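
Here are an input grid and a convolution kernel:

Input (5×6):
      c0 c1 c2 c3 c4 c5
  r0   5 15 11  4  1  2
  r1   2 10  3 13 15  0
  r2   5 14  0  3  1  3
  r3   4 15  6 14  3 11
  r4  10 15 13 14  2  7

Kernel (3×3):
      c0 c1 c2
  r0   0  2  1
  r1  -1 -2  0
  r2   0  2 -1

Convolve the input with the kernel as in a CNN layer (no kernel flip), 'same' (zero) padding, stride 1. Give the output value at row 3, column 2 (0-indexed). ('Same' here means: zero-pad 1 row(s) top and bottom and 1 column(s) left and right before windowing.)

-12

The receptive field on the zero-padded input at this output position is [14 0 3 / 15 6 14 / 15 13 14]. Elementwise product with the kernel and sum: 0·2 + 3·1 + 15·-1 + 6·-2 + 13·2 + 14·-1.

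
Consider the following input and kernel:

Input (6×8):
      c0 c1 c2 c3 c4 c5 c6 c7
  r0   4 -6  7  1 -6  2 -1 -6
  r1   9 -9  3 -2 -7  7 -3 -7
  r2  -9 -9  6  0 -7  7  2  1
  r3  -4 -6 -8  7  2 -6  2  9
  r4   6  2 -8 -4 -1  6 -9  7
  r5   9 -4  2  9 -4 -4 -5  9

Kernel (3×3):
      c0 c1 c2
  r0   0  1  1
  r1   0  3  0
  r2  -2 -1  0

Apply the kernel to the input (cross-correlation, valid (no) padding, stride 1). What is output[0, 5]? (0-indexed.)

-32

The receptive field on the input at this output position is [2 -1 -6 / 7 -3 -7 / 7 2 1]. Elementwise product with the kernel and sum: -1·1 + -6·1 + -3·3 + 7·-2 + 2·-1.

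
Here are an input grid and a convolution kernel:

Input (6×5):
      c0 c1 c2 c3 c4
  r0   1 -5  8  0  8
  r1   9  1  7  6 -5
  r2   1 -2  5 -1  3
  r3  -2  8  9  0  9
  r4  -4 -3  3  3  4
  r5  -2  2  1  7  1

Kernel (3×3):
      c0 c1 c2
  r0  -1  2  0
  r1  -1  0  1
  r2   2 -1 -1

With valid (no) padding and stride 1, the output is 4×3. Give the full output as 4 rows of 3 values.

Output[0,0]: The receptive field on the input at this output position is [1 -5 8 / 9 1 7 / 1 -2 5]. Elementwise product with the kernel and sum: 1·-1 + -5·2 + 9·-1 + 7·1 + 1·2 + -2·-1 + 5·-1.

-14 18 -12
-24 21 12
-2 -8 -8
18 12 -14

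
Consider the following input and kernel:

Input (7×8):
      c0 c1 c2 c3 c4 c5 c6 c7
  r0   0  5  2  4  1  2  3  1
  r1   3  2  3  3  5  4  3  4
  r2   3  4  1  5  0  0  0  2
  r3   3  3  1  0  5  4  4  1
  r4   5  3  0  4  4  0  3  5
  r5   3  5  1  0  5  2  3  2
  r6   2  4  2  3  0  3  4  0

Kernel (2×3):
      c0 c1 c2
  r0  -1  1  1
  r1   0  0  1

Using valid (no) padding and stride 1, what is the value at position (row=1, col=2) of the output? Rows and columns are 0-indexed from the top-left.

5

The receptive field on the input at this output position is [3 3 5 / 1 5 0]. Elementwise product with the kernel and sum: 3·-1 + 3·1 + 5·1 + 0·1.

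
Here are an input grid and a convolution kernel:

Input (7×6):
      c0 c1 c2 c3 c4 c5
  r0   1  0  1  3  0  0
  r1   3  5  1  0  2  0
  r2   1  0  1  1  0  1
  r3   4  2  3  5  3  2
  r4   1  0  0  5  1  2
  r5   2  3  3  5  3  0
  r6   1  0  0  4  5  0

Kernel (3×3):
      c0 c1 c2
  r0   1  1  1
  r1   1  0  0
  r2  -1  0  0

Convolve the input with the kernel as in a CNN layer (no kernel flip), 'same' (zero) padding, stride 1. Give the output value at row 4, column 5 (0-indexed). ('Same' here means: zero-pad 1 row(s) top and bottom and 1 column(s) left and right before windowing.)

3

The receptive field on the zero-padded input at this output position is [3 2 0 / 1 2 0 / 3 0 0]. Elementwise product with the kernel and sum: 3·1 + 2·1 + 0·1 + 1·1 + 3·-1.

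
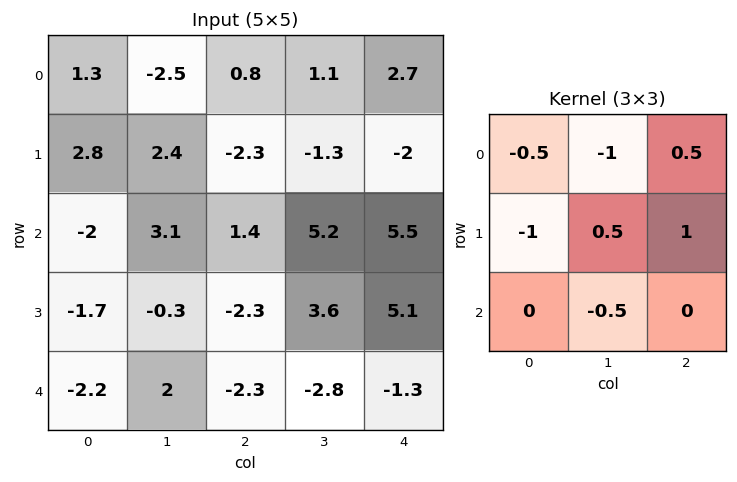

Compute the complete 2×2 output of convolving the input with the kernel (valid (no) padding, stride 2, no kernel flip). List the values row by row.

Output[0,0]: The receptive field on the input at this output position is [1.3 -2.5 0.8 / 2.8 2.4 -2.3 / -2 3.1 1.4]. Elementwise product with the kernel and sum: 1.3·-0.5 + -2.5·-1 + 0.8·0.5 + 2.8·-1 + 2.4·0.5 + -2.3·1 + 3.1·-0.5.
Output[0,1]: The receptive field on the input at this output position is [0.8 1.1 2.7 / -2.3 -1.3 -2 / 1.4 5.2 5.5]. Elementwise product with the kernel and sum: 0.8·-0.5 + 1.1·-1 + 2.7·0.5 + -2.3·-1 + -1.3·0.5 + -2·1 + 5.2·-0.5.

-3.2 -3.1
-3.15 7.45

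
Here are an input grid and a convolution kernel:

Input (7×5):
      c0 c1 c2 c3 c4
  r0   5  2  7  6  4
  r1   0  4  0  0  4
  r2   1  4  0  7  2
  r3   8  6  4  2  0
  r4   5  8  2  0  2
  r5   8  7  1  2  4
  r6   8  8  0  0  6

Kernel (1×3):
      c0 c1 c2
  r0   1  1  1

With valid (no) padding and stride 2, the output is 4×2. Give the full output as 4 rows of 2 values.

14 17
5 9
15 4
16 6

Output[0,0]: The receptive field on the input at this output position is [5 2 7]. Elementwise product with the kernel and sum: 5·1 + 2·1 + 7·1.
Output[0,1]: The receptive field on the input at this output position is [7 6 4]. Elementwise product with the kernel and sum: 7·1 + 6·1 + 4·1.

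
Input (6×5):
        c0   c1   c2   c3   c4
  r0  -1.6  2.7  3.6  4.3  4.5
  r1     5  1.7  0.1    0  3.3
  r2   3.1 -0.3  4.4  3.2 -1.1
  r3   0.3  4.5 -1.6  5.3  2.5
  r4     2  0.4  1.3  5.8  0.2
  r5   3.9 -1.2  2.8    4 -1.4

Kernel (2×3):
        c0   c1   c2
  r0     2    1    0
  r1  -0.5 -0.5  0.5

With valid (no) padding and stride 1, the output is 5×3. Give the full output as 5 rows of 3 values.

Output[0,0]: The receptive field on the input at this output position is [-1.6 2.7 3.6 / 5 1.7 0.1]. Elementwise product with the kernel and sum: -1.6·2 + 2.7·1 + 5·-0.5 + 1.7·-0.5 + 0.1·0.5.
Output[0,1]: The receptive field on the input at this output position is [2.7 3.6 4.3 / 1.7 0.1 0]. Elementwise product with the kernel and sum: 2.7·2 + 3.6·1 + 1.7·-0.5 + 0.1·-0.5 + 0·0.5.

-3.8 8.1 13.1
12.5 3.05 -4.15
2.7 5 11.4
4.55 9.45 -1.35
4.45 3.3 4.3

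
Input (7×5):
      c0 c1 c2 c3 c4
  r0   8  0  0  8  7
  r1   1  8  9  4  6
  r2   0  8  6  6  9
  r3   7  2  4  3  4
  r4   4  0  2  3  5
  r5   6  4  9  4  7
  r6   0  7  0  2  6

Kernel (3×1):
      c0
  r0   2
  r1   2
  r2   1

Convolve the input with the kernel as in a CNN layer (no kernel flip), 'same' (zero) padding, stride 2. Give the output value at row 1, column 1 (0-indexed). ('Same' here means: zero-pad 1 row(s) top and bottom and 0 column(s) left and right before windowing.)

34

The receptive field on the zero-padded input at this output position is [9 / 6 / 4]. Elementwise product with the kernel and sum: 9·2 + 6·2 + 4·1.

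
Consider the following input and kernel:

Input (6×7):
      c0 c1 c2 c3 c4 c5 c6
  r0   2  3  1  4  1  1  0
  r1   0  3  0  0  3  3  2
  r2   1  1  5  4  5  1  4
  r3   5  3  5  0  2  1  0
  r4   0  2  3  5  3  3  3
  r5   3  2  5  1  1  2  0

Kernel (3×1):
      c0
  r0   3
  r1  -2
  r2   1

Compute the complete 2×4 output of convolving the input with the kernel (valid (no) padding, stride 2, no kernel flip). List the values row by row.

7 8 2 0
-7 8 14 15

Output[0,0]: The receptive field on the input at this output position is [2 / 0 / 1]. Elementwise product with the kernel and sum: 2·3 + 0·-2 + 1·1.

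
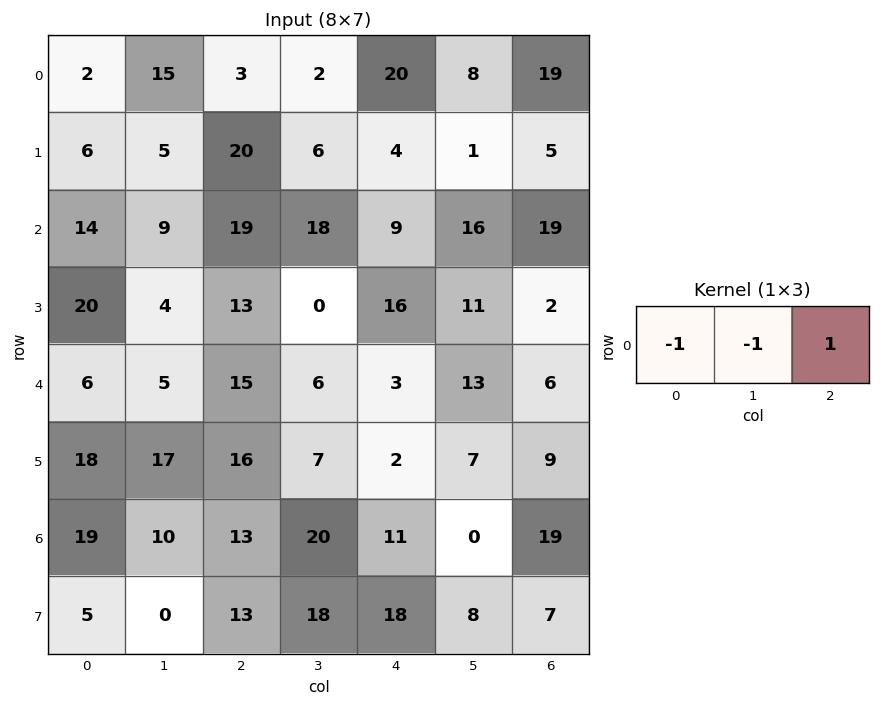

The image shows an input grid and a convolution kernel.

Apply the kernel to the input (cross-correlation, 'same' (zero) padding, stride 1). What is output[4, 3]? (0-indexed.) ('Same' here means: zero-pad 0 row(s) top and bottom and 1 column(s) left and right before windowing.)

The receptive field on the zero-padded input at this output position is [15 6 3]. Elementwise product with the kernel and sum: 15·-1 + 6·-1 + 3·1.

-18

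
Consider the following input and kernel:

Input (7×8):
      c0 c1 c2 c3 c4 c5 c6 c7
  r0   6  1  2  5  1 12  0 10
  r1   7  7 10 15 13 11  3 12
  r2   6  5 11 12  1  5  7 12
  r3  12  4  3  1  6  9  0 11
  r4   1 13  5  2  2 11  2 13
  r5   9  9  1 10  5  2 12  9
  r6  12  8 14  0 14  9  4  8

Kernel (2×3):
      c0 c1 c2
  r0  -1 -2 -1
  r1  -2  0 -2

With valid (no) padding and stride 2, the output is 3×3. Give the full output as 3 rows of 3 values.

-44 -59 -57
-57 -54 -30
-52 -23 -60

Output[0,0]: The receptive field on the input at this output position is [6 1 2 / 7 7 10]. Elementwise product with the kernel and sum: 6·-1 + 1·-2 + 2·-1 + 7·-2 + 10·-2.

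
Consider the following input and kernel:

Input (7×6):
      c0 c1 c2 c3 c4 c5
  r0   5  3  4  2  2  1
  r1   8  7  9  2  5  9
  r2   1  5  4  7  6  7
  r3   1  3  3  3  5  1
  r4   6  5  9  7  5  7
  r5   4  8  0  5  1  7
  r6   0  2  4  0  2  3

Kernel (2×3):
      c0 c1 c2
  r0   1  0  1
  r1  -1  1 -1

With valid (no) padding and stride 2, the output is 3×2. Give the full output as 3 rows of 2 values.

Output[0,0]: The receptive field on the input at this output position is [5 3 4 / 8 7 9]. Elementwise product with the kernel and sum: 5·1 + 4·1 + 8·-1 + 7·1 + 9·-1.
Output[0,1]: The receptive field on the input at this output position is [4 2 2 / 9 2 5]. Elementwise product with the kernel and sum: 4·1 + 2·1 + 9·-1 + 2·1 + 5·-1.

-1 -6
4 5
19 18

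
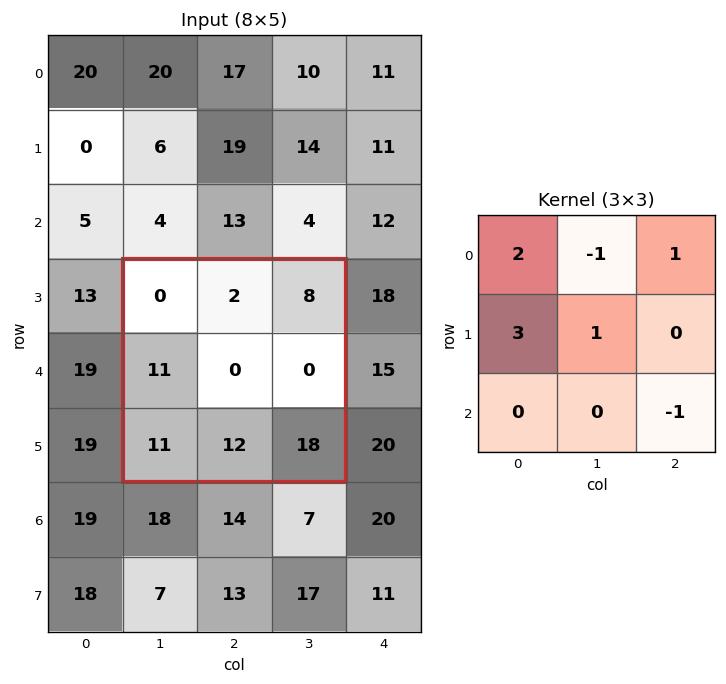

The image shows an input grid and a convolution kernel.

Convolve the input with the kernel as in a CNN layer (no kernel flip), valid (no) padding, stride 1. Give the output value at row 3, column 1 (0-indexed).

21

The receptive field on the input at this output position is [0 2 8 / 11 0 0 / 11 12 18]. Elementwise product with the kernel and sum: 0·2 + 2·-1 + 8·1 + 11·3 + 0·1 + 18·-1.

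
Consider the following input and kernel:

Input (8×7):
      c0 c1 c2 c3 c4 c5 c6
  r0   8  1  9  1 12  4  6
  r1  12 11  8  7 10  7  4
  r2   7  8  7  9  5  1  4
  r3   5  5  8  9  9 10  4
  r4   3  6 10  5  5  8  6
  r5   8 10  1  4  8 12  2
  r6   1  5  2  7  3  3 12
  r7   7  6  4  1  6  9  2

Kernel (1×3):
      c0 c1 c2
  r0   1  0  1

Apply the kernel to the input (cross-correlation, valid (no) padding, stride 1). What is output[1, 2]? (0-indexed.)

18

The receptive field on the input at this output position is [8 7 10]. Elementwise product with the kernel and sum: 8·1 + 10·1.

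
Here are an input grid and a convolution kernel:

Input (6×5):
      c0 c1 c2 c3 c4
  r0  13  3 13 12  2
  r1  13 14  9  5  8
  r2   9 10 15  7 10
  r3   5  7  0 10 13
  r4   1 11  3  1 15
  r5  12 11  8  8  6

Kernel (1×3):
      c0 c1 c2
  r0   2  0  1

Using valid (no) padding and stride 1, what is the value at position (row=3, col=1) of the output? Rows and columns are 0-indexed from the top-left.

24

The receptive field on the input at this output position is [7 0 10]. Elementwise product with the kernel and sum: 7·2 + 10·1.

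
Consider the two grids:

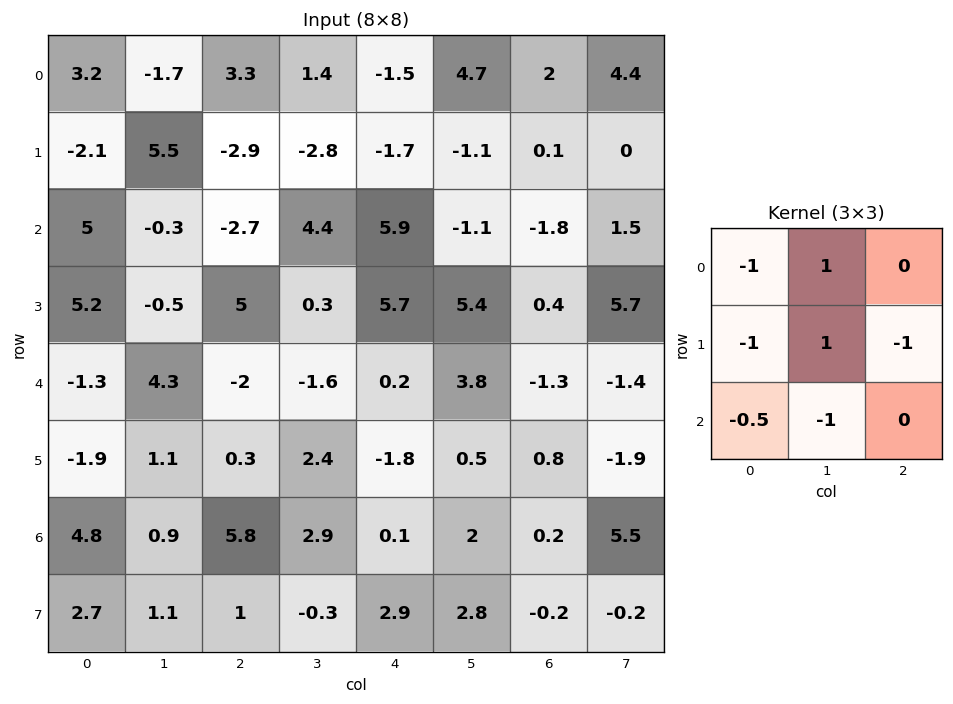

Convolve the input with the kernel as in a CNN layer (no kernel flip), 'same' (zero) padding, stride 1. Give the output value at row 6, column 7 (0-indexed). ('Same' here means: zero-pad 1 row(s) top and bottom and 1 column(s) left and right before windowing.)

2.9

The receptive field on the zero-padded input at this output position is [0.8 -1.9 0 / 0.2 5.5 0 / -0.2 -0.2 0]. Elementwise product with the kernel and sum: 0.8·-1 + -1.9·1 + 0.2·-1 + 5.5·1 + 0·-1 + -0.2·-0.5 + -0.2·-1.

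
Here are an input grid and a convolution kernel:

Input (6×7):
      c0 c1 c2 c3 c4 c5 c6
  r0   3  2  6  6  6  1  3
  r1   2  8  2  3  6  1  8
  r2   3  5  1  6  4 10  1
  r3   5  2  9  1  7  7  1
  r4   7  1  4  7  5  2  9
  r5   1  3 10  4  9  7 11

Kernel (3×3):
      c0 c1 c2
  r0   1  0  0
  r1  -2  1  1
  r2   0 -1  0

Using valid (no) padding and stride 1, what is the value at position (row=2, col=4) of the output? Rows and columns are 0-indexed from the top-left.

The receptive field on the input at this output position is [4 10 1 / 7 7 1 / 5 2 9]. Elementwise product with the kernel and sum: 4·1 + 7·-2 + 7·1 + 1·1 + 2·-1.

-4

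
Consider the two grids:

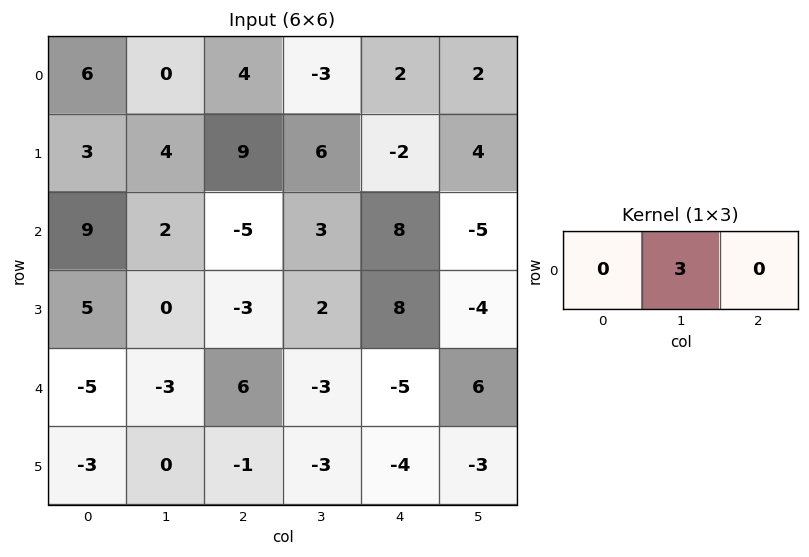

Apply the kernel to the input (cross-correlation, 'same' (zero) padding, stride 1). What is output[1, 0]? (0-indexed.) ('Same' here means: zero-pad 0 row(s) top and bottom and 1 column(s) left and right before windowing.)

The receptive field on the zero-padded input at this output position is [0 3 4]. Elementwise product with the kernel and sum: 3·3.

9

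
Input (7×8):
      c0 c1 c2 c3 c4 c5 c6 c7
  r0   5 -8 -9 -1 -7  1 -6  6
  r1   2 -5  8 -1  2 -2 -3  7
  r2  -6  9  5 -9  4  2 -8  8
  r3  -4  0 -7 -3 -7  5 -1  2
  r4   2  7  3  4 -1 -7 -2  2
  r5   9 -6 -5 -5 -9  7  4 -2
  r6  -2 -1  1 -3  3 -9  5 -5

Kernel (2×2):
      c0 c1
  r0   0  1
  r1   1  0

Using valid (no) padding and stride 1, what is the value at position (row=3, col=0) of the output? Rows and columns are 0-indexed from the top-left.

The receptive field on the input at this output position is [-4 0 / 2 7]. Elementwise product with the kernel and sum: 0·1 + 2·1.

2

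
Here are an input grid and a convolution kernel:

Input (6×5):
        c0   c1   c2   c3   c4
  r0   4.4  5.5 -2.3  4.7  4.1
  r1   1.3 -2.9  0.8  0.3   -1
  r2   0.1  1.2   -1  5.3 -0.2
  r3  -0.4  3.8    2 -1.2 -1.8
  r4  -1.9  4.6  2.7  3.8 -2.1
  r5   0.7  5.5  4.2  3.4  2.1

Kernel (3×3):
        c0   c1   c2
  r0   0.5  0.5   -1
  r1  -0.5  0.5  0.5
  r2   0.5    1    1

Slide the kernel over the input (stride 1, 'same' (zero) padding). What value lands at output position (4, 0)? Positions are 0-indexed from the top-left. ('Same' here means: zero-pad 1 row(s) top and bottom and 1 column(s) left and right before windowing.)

3.55

The receptive field on the zero-padded input at this output position is [0 -0.4 3.8 / 0 -1.9 4.6 / 0 0.7 5.5]. Elementwise product with the kernel and sum: 0·0.5 + -0.4·0.5 + 3.8·-1 + 0·-0.5 + -1.9·0.5 + 4.6·0.5 + 0·0.5 + 0.7·1 + 5.5·1.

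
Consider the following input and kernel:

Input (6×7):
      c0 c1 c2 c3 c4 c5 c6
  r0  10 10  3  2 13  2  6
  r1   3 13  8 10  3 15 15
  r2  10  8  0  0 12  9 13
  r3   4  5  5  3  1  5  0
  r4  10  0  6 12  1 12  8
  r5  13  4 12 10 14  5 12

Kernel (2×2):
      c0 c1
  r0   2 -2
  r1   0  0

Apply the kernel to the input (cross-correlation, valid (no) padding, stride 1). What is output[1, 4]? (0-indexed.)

The receptive field on the input at this output position is [3 15 / 12 9]. Elementwise product with the kernel and sum: 3·2 + 15·-2.

-24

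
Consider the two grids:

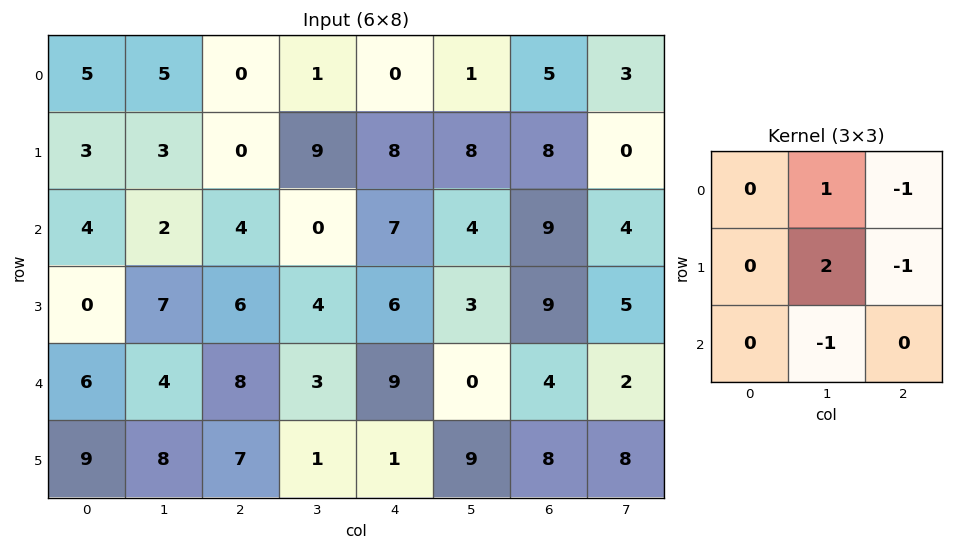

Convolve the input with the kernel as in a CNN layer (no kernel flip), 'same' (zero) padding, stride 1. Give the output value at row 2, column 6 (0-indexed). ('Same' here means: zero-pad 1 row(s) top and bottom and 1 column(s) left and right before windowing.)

The receptive field on the zero-padded input at this output position is [8 8 0 / 4 9 4 / 3 9 5]. Elementwise product with the kernel and sum: 8·1 + 0·-1 + 9·2 + 4·-1 + 9·-1.

13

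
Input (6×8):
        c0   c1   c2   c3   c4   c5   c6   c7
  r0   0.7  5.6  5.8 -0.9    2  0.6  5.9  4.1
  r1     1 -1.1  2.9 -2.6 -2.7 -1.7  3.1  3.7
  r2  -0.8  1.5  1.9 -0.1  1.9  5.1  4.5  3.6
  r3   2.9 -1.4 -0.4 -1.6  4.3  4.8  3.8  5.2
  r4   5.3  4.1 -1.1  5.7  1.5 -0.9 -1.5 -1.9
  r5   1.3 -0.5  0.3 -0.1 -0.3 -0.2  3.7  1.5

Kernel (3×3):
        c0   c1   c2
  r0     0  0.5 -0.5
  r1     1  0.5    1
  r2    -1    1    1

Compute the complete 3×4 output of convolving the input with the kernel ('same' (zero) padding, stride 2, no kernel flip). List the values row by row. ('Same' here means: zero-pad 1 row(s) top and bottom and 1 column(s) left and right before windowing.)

5.85 9 -1.1 16.15
3.65 4.5 16.15 14.85
9.7 10.55 4.9 1.15

Output[0,0]: The receptive field on the zero-padded input at this output position is [0 0 0 / 0 0.7 5.6 / 0 1 -1.1]. Elementwise product with the kernel and sum: 0·0.5 + 0·-0.5 + 0·1 + 0.7·0.5 + 5.6·1 + 0·-1 + 1·1 + -1.1·1.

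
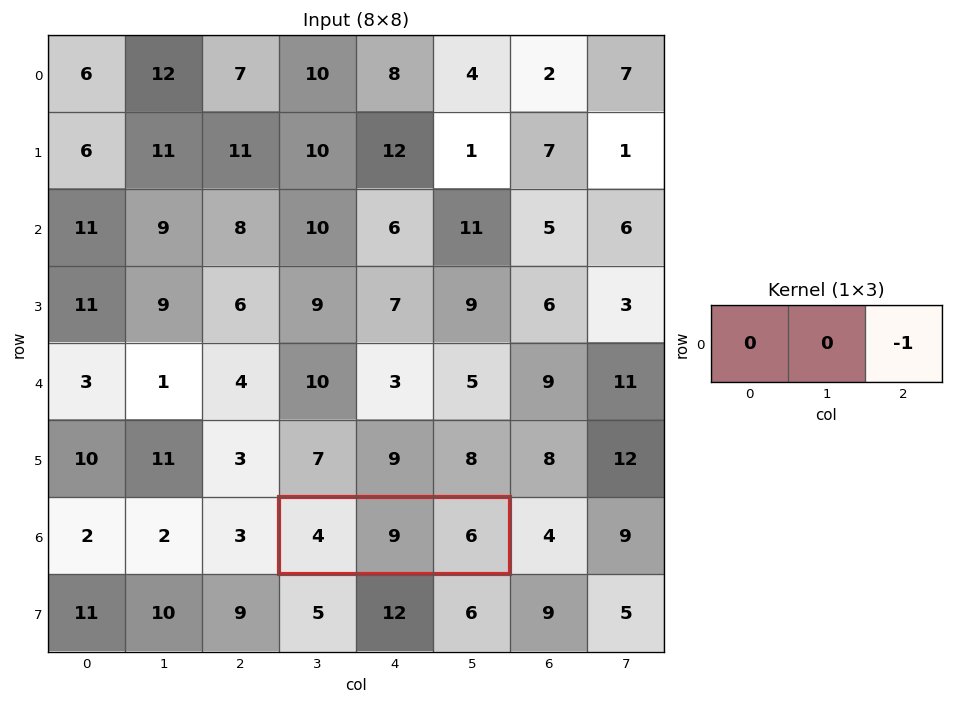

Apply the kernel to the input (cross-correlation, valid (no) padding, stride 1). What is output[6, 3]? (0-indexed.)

-6

The receptive field on the input at this output position is [4 9 6]. Elementwise product with the kernel and sum: 6·-1.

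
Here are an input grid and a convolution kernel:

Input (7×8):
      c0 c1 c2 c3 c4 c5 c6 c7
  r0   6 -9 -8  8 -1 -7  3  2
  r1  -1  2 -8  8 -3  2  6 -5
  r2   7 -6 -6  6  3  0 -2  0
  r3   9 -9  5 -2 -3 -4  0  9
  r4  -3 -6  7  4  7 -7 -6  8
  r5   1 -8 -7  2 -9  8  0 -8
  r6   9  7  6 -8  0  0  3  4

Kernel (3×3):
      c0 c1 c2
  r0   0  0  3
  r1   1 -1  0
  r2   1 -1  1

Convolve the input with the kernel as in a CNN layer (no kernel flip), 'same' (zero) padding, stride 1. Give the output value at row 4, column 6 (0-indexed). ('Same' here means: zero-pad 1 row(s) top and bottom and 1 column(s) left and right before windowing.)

26

The receptive field on the zero-padded input at this output position is [-4 0 9 / -7 -6 8 / 8 0 -8]. Elementwise product with the kernel and sum: 9·3 + -7·1 + -6·-1 + 8·1 + 0·-1 + -8·1.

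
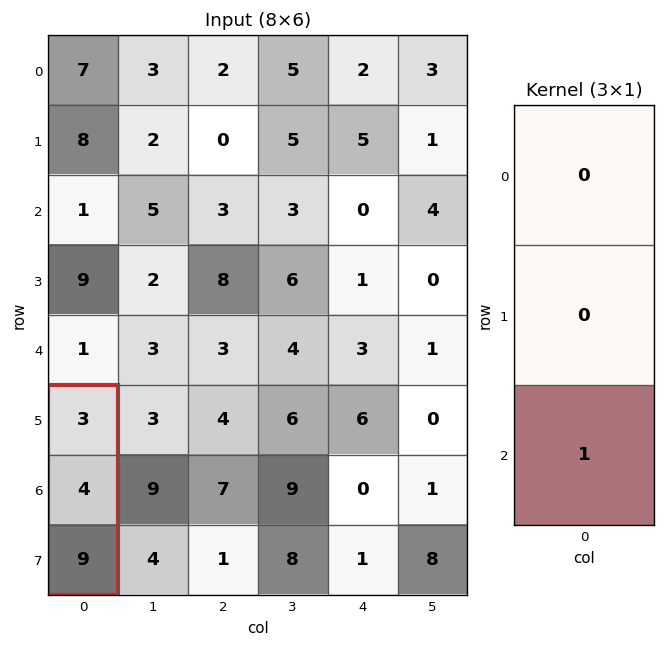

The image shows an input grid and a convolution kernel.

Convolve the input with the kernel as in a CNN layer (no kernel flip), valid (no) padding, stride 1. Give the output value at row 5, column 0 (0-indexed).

9

The receptive field on the input at this output position is [3 / 4 / 9]. Elementwise product with the kernel and sum: 9·1.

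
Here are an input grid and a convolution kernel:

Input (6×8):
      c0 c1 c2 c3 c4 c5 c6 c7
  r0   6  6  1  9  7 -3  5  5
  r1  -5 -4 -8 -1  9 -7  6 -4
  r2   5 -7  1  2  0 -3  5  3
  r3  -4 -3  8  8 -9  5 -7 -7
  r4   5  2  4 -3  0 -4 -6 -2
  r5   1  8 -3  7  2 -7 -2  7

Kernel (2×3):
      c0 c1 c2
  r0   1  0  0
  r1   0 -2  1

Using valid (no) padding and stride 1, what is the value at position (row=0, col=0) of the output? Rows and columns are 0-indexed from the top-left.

The receptive field on the input at this output position is [6 6 1 / -5 -4 -8]. Elementwise product with the kernel and sum: 6·1 + -4·-2 + -8·1.

6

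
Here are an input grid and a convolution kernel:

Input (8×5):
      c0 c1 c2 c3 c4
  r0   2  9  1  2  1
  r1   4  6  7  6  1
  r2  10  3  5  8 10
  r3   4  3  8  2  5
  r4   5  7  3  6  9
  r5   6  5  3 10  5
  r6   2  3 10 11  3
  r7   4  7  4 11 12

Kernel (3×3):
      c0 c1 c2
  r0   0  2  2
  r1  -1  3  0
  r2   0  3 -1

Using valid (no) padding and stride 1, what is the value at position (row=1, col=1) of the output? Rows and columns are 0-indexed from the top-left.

The receptive field on the input at this output position is [6 7 6 / 3 5 8 / 3 8 2]. Elementwise product with the kernel and sum: 7·2 + 6·2 + 3·-1 + 5·3 + 8·3 + 2·-1.

60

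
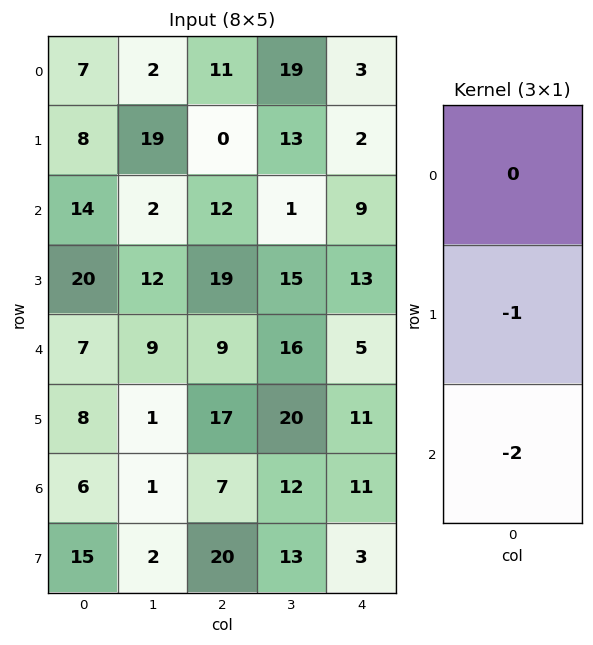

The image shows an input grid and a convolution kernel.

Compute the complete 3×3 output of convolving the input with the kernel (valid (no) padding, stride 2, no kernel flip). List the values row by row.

Output[0,0]: The receptive field on the input at this output position is [7 / 8 / 14]. Elementwise product with the kernel and sum: 8·-1 + 14·-2.
Output[0,1]: The receptive field on the input at this output position is [11 / 0 / 12]. Elementwise product with the kernel and sum: 0·-1 + 12·-2.

-36 -24 -20
-34 -37 -23
-20 -31 -33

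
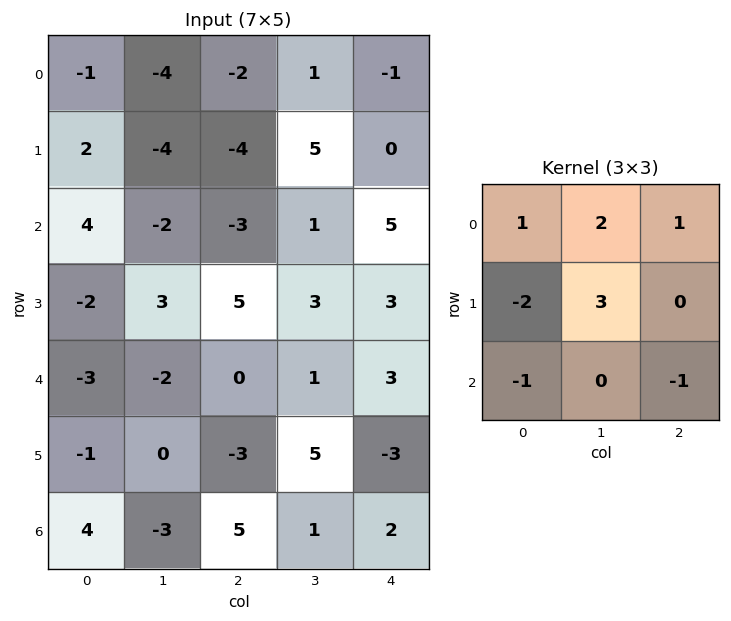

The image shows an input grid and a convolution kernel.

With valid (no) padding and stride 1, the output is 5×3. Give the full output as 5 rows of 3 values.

Output[0,0]: The receptive field on the input at this output position is [-1 -4 -2 / 2 -4 -4 / 4 -2 -3]. Elementwise product with the kernel and sum: -1·1 + -4·2 + -2·1 + 2·-2 + -4·3 + 4·-1 + -3·-1.

-28 -10 20
-27 -18 7
13 3 0
13 15 23
-14 -8 19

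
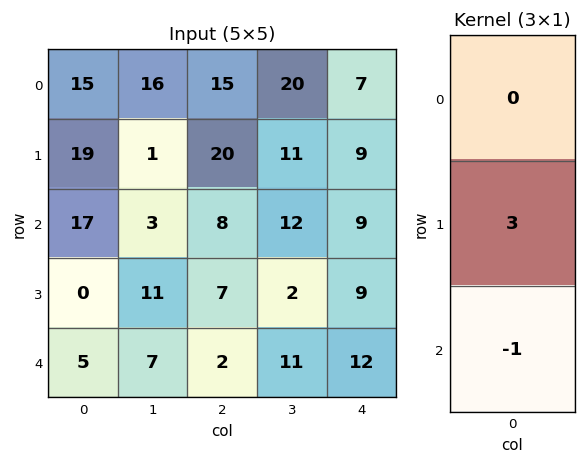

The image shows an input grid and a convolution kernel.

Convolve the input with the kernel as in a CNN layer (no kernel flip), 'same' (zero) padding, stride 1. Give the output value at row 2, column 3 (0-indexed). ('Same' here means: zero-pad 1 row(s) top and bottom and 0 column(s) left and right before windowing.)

34

The receptive field on the zero-padded input at this output position is [11 / 12 / 2]. Elementwise product with the kernel and sum: 12·3 + 2·-1.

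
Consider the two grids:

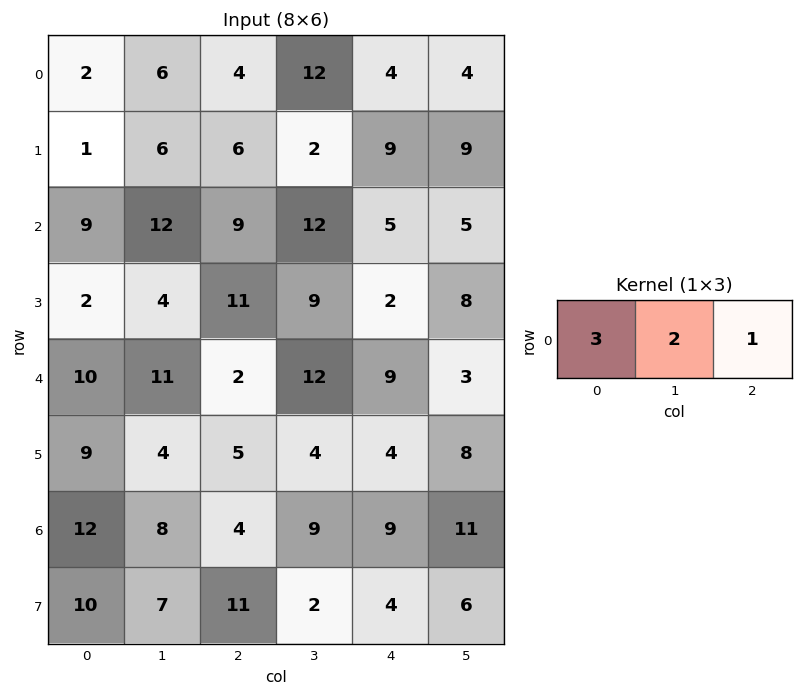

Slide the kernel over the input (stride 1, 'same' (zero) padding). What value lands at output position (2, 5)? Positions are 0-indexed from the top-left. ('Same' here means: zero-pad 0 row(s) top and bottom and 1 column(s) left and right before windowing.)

The receptive field on the zero-padded input at this output position is [5 5 0]. Elementwise product with the kernel and sum: 5·3 + 5·2 + 0·1.

25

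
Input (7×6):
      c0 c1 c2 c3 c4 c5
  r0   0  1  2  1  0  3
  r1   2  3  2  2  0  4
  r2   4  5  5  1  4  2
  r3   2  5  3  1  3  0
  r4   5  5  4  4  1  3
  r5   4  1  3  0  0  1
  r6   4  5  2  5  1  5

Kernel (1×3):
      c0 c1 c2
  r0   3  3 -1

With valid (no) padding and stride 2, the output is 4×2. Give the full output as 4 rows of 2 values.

1 9
22 14
26 23
25 20

Output[0,0]: The receptive field on the input at this output position is [0 1 2]. Elementwise product with the kernel and sum: 0·3 + 1·3 + 2·-1.
Output[0,1]: The receptive field on the input at this output position is [2 1 0]. Elementwise product with the kernel and sum: 2·3 + 1·3 + 0·-1.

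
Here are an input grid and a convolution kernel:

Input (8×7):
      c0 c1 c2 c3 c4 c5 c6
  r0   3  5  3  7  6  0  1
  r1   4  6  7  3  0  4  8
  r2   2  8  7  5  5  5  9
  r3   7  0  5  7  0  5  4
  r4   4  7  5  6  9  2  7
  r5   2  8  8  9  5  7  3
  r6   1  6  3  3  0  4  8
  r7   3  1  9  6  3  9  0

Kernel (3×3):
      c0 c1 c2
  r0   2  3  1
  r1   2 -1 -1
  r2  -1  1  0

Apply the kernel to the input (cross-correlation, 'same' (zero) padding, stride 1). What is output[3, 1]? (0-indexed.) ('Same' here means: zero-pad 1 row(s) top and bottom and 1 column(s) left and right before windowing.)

The receptive field on the zero-padded input at this output position is [2 8 7 / 7 0 5 / 4 7 5]. Elementwise product with the kernel and sum: 2·2 + 8·3 + 7·1 + 7·2 + 0·-1 + 5·-1 + 4·-1 + 7·1.

47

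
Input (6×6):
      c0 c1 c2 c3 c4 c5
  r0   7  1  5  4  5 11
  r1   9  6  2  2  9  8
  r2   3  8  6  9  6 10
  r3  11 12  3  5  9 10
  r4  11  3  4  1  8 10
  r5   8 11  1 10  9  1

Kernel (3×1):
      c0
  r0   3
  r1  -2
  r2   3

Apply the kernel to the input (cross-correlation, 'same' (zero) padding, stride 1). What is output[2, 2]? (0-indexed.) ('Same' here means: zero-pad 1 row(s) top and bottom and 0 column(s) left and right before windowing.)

The receptive field on the zero-padded input at this output position is [2 / 6 / 3]. Elementwise product with the kernel and sum: 2·3 + 6·-2 + 3·3.

3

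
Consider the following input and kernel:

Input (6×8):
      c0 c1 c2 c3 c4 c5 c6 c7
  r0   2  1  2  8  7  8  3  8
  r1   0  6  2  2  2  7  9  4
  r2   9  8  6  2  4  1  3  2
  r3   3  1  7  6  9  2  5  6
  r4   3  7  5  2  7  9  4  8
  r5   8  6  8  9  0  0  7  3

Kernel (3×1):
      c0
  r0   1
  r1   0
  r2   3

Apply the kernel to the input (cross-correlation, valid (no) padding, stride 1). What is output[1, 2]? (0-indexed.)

The receptive field on the input at this output position is [2 / 6 / 7]. Elementwise product with the kernel and sum: 2·1 + 7·3.

23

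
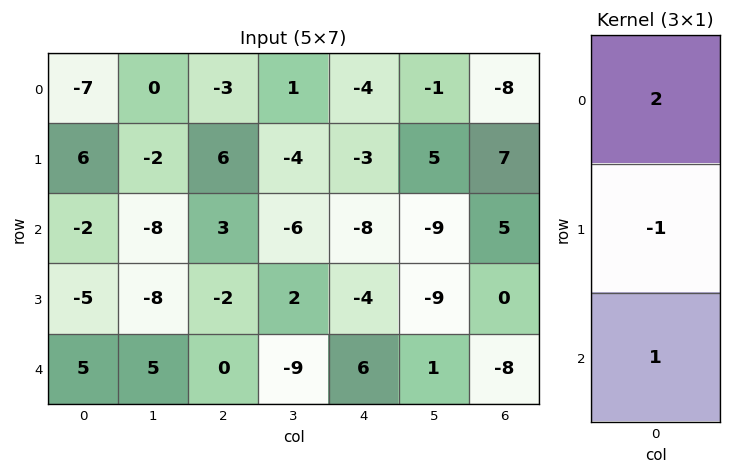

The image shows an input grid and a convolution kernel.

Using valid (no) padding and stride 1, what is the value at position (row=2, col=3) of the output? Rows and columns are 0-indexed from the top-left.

The receptive field on the input at this output position is [-6 / 2 / -9]. Elementwise product with the kernel and sum: -6·2 + 2·-1 + -9·1.

-23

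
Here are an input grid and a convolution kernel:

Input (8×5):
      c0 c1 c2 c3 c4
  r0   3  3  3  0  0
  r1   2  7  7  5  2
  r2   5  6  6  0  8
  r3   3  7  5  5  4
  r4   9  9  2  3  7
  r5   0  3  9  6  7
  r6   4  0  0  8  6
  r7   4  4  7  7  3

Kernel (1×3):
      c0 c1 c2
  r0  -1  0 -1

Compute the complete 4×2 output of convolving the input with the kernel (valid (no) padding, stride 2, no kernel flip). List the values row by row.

Output[0,0]: The receptive field on the input at this output position is [3 3 3]. Elementwise product with the kernel and sum: 3·-1 + 3·-1.

-6 -3
-11 -14
-11 -9
-4 -6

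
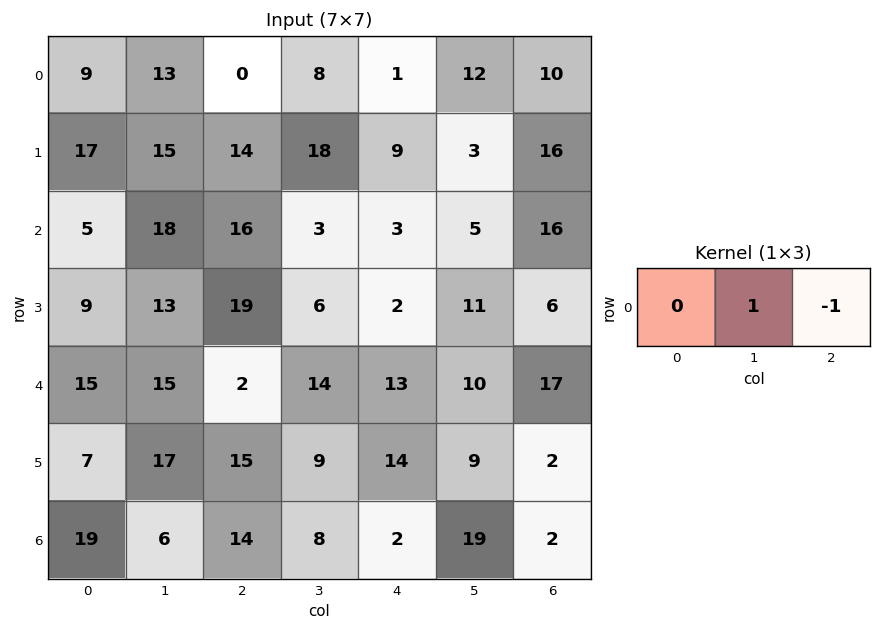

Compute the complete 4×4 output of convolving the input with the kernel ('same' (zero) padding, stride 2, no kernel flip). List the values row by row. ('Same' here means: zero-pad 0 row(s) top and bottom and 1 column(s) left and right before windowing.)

Output[0,0]: The receptive field on the zero-padded input at this output position is [0 9 13]. Elementwise product with the kernel and sum: 9·1 + 13·-1.

-4 -8 -11 10
-13 13 -2 16
0 -12 3 17
13 6 -17 2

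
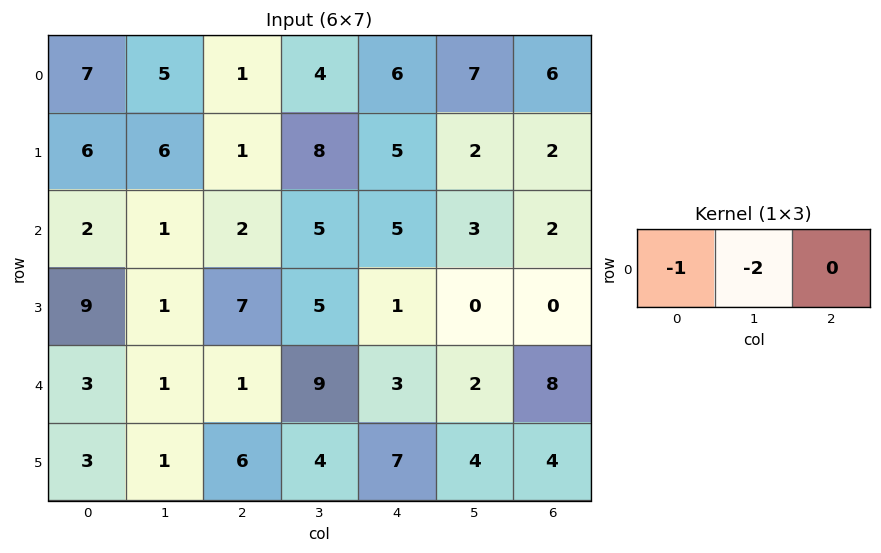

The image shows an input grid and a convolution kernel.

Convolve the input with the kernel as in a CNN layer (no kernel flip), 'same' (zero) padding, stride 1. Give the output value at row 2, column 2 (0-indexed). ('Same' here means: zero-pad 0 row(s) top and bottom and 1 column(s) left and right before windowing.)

The receptive field on the zero-padded input at this output position is [1 2 5]. Elementwise product with the kernel and sum: 1·-1 + 2·-2.

-5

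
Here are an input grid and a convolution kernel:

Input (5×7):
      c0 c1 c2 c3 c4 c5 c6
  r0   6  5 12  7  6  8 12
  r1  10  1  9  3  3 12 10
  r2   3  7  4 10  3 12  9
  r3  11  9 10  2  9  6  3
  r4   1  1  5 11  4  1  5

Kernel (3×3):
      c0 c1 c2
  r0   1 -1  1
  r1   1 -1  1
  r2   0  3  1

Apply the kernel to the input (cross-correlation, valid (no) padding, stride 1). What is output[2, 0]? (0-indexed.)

The receptive field on the input at this output position is [3 7 4 / 11 9 10 / 1 1 5]. Elementwise product with the kernel and sum: 3·1 + 7·-1 + 4·1 + 11·1 + 9·-1 + 10·1 + 1·3 + 5·1.

20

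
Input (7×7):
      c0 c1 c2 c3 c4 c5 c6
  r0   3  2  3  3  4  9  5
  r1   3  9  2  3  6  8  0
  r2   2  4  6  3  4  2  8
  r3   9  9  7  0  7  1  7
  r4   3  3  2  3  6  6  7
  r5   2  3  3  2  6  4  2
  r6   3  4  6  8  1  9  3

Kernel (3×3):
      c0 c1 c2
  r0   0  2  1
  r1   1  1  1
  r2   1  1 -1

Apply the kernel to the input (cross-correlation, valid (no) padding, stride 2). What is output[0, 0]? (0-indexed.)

21

The receptive field on the input at this output position is [3 2 3 / 3 9 2 / 2 4 6]. Elementwise product with the kernel and sum: 2·2 + 3·1 + 3·1 + 9·1 + 2·1 + 2·1 + 4·1 + 6·-1.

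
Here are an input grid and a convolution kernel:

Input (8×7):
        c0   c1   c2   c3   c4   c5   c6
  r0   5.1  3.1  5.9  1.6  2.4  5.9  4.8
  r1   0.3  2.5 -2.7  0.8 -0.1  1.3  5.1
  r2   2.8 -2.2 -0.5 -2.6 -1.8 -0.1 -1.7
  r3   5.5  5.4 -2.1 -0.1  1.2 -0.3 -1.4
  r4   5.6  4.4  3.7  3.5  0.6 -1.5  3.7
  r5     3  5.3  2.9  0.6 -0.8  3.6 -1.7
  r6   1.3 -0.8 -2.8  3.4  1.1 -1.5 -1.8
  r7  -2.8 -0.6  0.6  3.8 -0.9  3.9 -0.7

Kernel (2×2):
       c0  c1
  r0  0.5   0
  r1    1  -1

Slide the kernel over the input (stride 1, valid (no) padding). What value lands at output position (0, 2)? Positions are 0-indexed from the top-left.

-0.55

The receptive field on the input at this output position is [5.9 1.6 / -2.7 0.8]. Elementwise product with the kernel and sum: 5.9·0.5 + -2.7·1 + 0.8·-1.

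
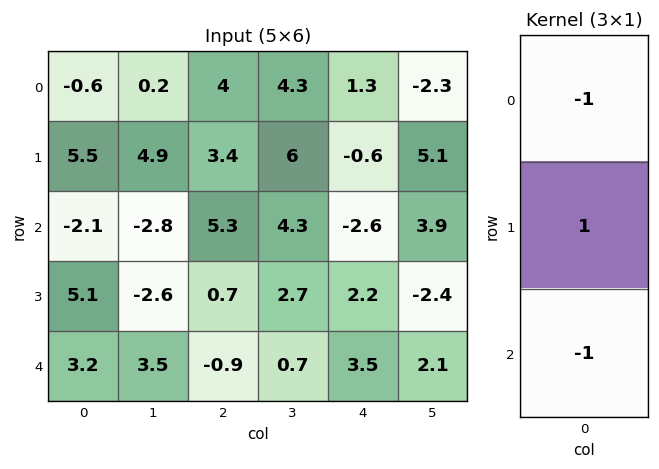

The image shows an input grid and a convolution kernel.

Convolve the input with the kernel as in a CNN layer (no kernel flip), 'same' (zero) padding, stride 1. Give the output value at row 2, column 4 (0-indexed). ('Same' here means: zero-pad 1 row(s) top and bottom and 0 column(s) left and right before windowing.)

The receptive field on the zero-padded input at this output position is [-0.6 / -2.6 / 2.2]. Elementwise product with the kernel and sum: -0.6·-1 + -2.6·1 + 2.2·-1.

-4.2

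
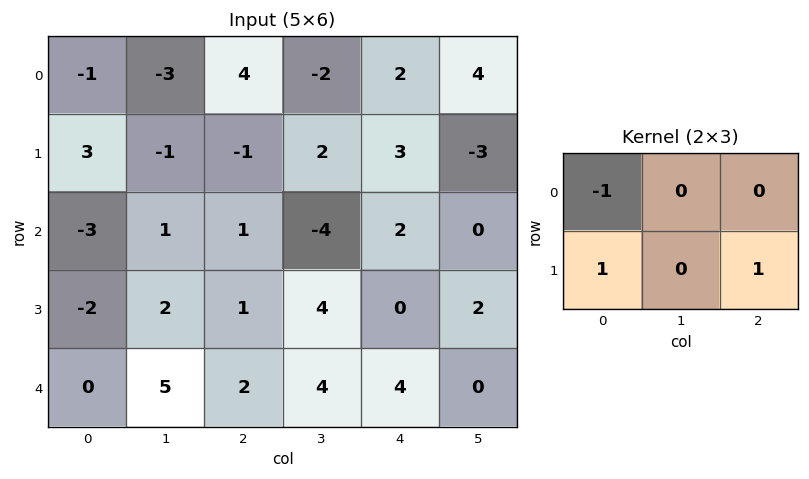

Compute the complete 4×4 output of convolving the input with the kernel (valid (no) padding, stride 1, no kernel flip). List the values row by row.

Output[0,0]: The receptive field on the input at this output position is [-1 -3 4 / 3 -1 -1]. Elementwise product with the kernel and sum: -1·-1 + 3·1 + -1·1.
Output[0,1]: The receptive field on the input at this output position is [-3 4 -2 / -1 -1 2]. Elementwise product with the kernel and sum: -3·-1 + -1·1 + 2·1.

3 4 -2 1
-5 -2 4 -6
2 5 0 10
4 7 5 0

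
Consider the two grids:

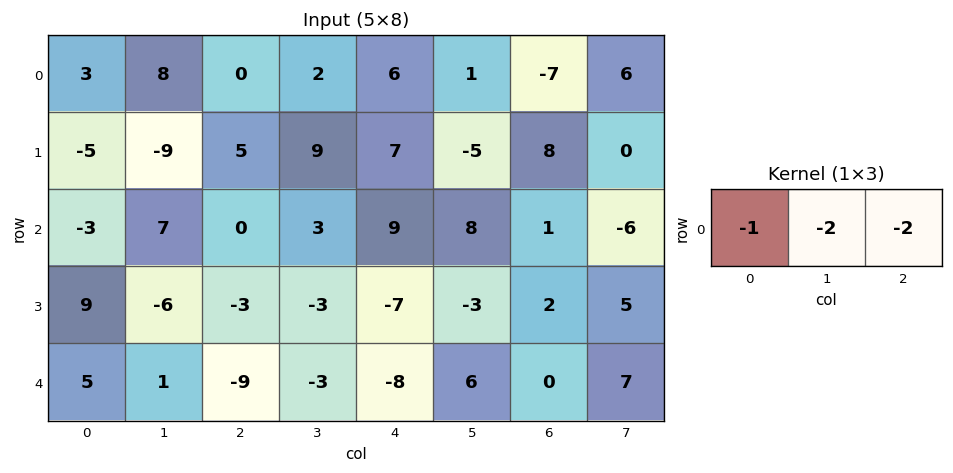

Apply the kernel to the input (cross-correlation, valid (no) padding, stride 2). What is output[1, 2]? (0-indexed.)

-27

The receptive field on the input at this output position is [9 8 1]. Elementwise product with the kernel and sum: 9·-1 + 8·-2 + 1·-2.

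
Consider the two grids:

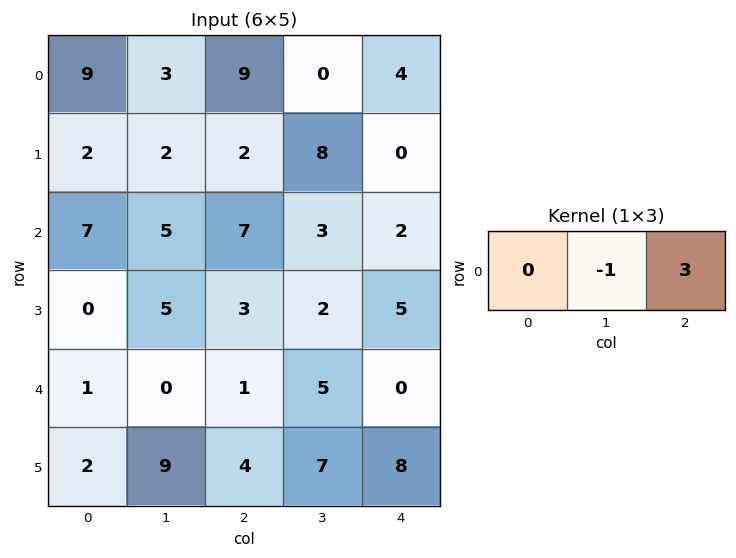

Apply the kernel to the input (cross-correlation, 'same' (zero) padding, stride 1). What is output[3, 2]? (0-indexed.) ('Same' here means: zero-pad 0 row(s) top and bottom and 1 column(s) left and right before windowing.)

3

The receptive field on the zero-padded input at this output position is [5 3 2]. Elementwise product with the kernel and sum: 3·-1 + 2·3.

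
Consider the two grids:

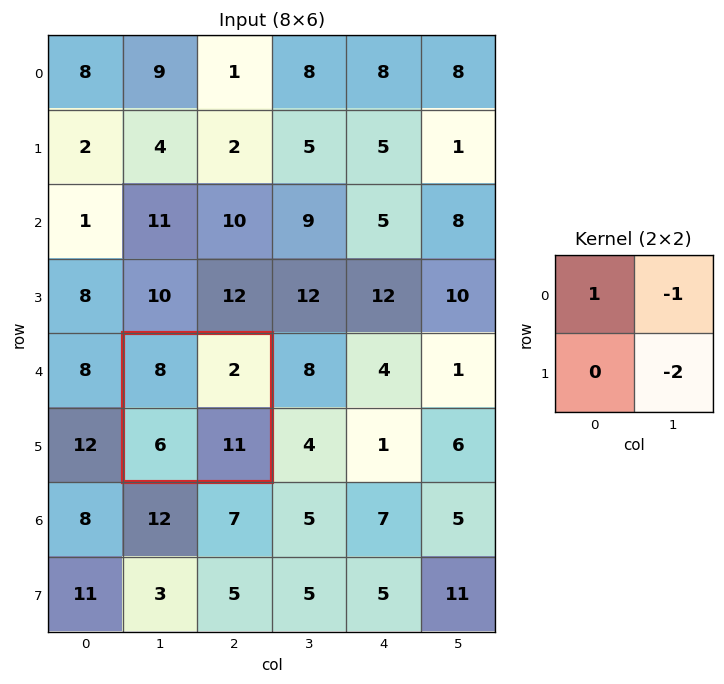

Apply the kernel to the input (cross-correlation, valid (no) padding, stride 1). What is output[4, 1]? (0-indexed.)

The receptive field on the input at this output position is [8 2 / 6 11]. Elementwise product with the kernel and sum: 8·1 + 2·-1 + 11·-2.

-16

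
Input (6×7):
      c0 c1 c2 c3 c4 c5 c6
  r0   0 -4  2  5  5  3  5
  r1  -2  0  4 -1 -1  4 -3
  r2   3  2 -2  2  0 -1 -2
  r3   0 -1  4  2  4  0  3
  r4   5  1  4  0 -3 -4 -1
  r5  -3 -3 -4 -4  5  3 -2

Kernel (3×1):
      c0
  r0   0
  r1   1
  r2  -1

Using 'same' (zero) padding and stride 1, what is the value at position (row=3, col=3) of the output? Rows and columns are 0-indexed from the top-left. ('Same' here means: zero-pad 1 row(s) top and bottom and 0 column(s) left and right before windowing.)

2

The receptive field on the zero-padded input at this output position is [2 / 2 / 0]. Elementwise product with the kernel and sum: 2·1 + 0·-1.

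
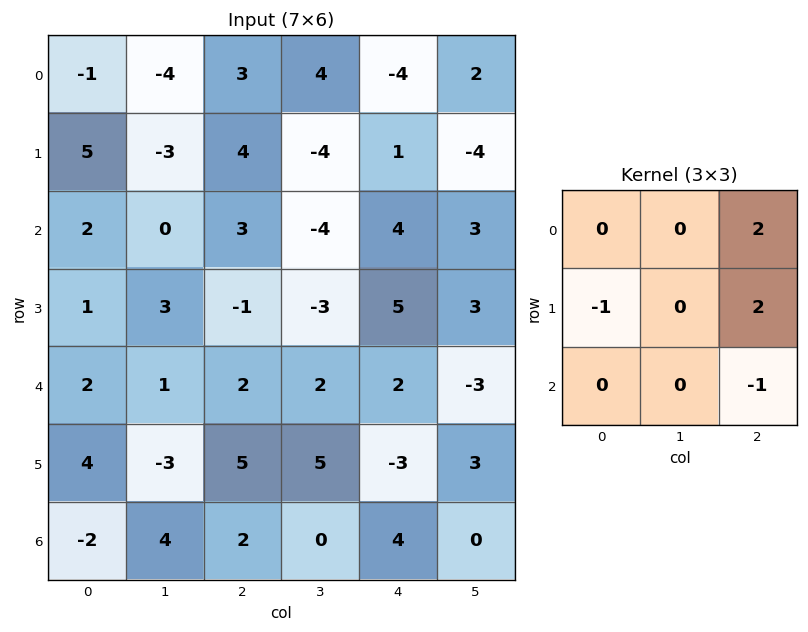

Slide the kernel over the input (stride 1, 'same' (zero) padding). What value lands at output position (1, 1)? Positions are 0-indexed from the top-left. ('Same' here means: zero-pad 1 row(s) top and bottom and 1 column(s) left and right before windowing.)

6

The receptive field on the zero-padded input at this output position is [-1 -4 3 / 5 -3 4 / 2 0 3]. Elementwise product with the kernel and sum: 3·2 + 5·-1 + 4·2 + 3·-1.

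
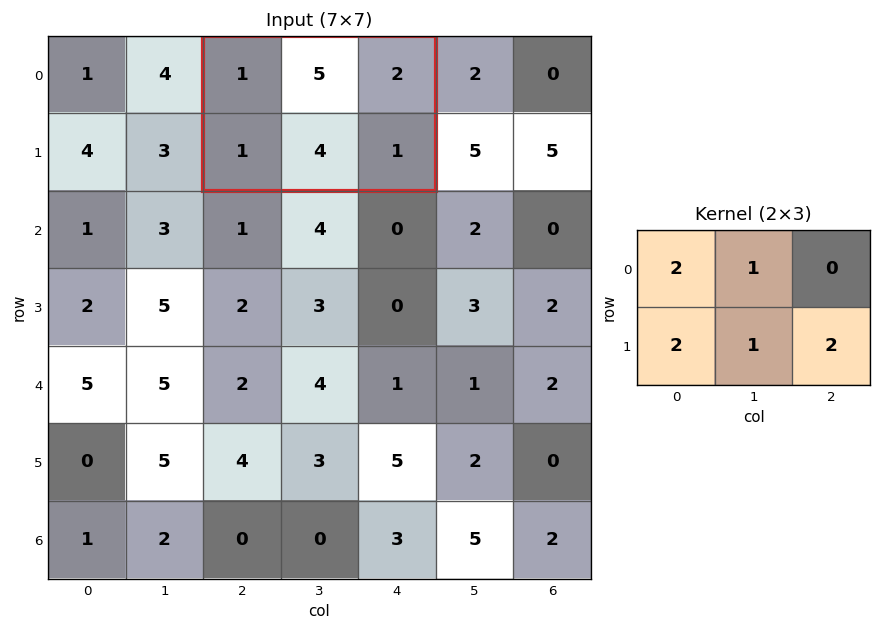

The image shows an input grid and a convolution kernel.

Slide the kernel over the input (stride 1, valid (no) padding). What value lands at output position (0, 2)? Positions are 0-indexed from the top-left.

15

The receptive field on the input at this output position is [1 5 2 / 1 4 1]. Elementwise product with the kernel and sum: 1·2 + 5·1 + 1·2 + 4·1 + 1·2.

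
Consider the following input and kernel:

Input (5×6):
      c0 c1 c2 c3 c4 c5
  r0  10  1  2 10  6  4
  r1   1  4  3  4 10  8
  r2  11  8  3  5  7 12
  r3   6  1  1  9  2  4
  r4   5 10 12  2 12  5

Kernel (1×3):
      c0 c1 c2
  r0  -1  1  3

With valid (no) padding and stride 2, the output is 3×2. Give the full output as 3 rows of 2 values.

Output[0,0]: The receptive field on the input at this output position is [10 1 2]. Elementwise product with the kernel and sum: 10·-1 + 1·1 + 2·3.

-3 26
6 23
41 26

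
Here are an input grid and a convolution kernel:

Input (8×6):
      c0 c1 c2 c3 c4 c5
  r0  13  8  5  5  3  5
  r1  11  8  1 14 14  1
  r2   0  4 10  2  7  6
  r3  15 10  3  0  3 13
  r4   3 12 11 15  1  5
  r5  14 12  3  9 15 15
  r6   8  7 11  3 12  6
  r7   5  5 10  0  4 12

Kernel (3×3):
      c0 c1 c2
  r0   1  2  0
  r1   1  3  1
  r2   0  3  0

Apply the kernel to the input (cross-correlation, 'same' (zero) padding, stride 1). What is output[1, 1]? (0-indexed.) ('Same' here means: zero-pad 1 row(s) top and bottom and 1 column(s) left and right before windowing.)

The receptive field on the zero-padded input at this output position is [13 8 5 / 11 8 1 / 0 4 10]. Elementwise product with the kernel and sum: 13·1 + 8·2 + 11·1 + 8·3 + 1·1 + 4·3.

77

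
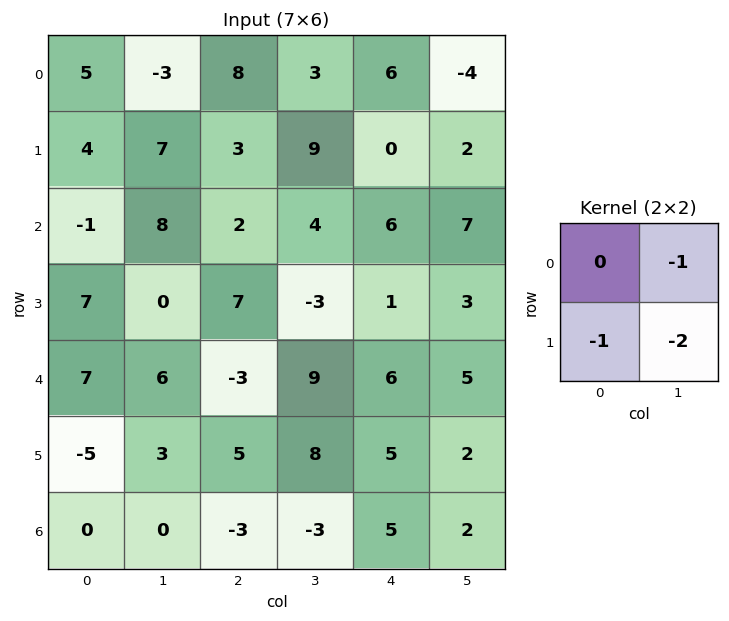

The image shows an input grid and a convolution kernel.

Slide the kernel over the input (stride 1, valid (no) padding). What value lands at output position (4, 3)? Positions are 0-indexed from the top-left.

The receptive field on the input at this output position is [9 6 / 8 5]. Elementwise product with the kernel and sum: 6·-1 + 8·-1 + 5·-2.

-24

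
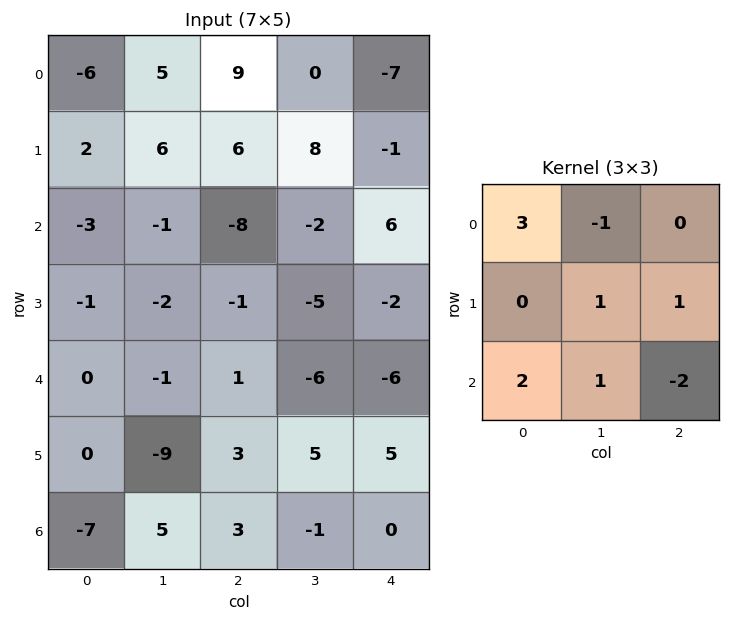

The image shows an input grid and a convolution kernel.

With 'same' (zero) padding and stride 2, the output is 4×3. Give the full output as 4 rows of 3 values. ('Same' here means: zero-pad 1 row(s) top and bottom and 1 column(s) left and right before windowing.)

-11 11 8
-3 7 19
18 -35 -4
-2 -28 10

Output[0,0]: The receptive field on the zero-padded input at this output position is [0 0 0 / 0 -6 5 / 0 2 6]. Elementwise product with the kernel and sum: 0·3 + 0·-1 + -6·1 + 5·1 + 0·2 + 2·1 + 6·-2.
Output[0,1]: The receptive field on the zero-padded input at this output position is [0 0 0 / 5 9 0 / 6 6 8]. Elementwise product with the kernel and sum: 0·3 + 0·-1 + 9·1 + 0·1 + 6·2 + 6·1 + 8·-2.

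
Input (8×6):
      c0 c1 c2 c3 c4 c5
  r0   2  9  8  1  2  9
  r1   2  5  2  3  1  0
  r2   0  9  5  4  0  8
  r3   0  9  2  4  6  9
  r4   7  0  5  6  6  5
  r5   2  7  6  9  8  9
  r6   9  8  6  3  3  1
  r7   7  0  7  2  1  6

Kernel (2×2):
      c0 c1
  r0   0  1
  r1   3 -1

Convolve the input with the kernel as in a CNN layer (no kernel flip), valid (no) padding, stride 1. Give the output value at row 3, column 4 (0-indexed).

22

The receptive field on the input at this output position is [6 9 / 6 5]. Elementwise product with the kernel and sum: 9·1 + 6·3 + 5·-1.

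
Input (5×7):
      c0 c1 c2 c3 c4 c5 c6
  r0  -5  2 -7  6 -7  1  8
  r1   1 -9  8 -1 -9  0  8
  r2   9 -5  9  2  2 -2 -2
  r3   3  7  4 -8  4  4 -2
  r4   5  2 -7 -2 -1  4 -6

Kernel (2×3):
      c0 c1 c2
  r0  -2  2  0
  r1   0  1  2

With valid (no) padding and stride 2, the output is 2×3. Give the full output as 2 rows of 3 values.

21 7 32
-13 -14 -8

Output[0,0]: The receptive field on the input at this output position is [-5 2 -7 / 1 -9 8]. Elementwise product with the kernel and sum: -5·-2 + 2·2 + -9·1 + 8·2.
Output[0,1]: The receptive field on the input at this output position is [-7 6 -7 / 8 -1 -9]. Elementwise product with the kernel and sum: -7·-2 + 6·2 + -1·1 + -9·2.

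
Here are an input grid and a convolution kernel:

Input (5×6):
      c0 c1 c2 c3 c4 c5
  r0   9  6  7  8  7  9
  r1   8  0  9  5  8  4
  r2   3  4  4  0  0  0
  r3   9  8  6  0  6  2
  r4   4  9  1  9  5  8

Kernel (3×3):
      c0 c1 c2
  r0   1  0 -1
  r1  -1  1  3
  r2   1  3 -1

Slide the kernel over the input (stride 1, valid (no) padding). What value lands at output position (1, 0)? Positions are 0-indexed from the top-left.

The receptive field on the input at this output position is [8 0 9 / 3 4 4 / 9 8 6]. Elementwise product with the kernel and sum: 8·1 + 9·-1 + 3·-1 + 4·1 + 4·3 + 9·1 + 8·3 + 6·-1.

39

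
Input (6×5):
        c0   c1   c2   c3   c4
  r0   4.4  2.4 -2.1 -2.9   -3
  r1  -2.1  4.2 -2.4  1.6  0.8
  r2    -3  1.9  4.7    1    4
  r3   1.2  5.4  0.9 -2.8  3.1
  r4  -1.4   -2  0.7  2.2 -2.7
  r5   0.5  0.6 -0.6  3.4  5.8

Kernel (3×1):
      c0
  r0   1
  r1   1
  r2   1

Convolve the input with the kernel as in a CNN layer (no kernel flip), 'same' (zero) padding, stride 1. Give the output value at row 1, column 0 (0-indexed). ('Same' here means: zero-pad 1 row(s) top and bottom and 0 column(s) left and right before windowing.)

The receptive field on the zero-padded input at this output position is [4.4 / -2.1 / -3]. Elementwise product with the kernel and sum: 4.4·1 + -2.1·1 + -3·1.

-0.7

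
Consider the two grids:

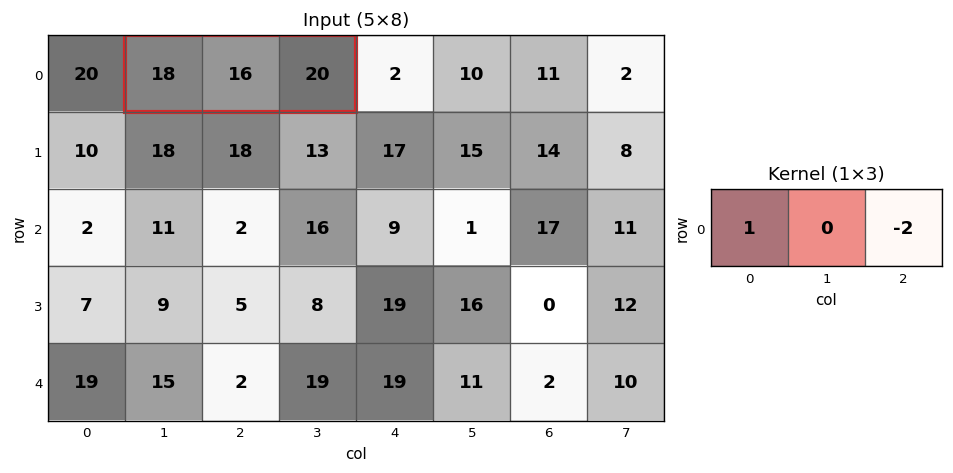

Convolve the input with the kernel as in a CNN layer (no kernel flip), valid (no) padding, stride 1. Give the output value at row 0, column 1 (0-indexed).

The receptive field on the input at this output position is [18 16 20]. Elementwise product with the kernel and sum: 18·1 + 20·-2.

-22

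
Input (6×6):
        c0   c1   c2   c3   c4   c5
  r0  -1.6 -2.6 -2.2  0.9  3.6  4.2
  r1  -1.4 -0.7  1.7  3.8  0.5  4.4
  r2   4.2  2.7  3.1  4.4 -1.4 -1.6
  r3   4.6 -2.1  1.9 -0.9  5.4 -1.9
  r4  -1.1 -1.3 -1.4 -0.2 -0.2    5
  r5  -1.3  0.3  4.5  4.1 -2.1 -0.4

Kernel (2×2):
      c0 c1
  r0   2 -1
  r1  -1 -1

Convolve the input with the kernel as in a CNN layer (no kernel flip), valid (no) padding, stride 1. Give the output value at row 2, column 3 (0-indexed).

5.7

The receptive field on the input at this output position is [4.4 -1.4 / -0.9 5.4]. Elementwise product with the kernel and sum: 4.4·2 + -1.4·-1 + -0.9·-1 + 5.4·-1.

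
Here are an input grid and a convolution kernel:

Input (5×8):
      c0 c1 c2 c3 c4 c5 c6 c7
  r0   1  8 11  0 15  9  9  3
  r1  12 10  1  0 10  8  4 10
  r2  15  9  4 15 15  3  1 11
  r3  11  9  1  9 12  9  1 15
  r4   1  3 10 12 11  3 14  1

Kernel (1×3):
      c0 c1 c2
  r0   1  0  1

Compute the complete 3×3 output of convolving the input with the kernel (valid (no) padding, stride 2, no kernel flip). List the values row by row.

Output[0,0]: The receptive field on the input at this output position is [1 8 11]. Elementwise product with the kernel and sum: 1·1 + 11·1.
Output[0,1]: The receptive field on the input at this output position is [11 0 15]. Elementwise product with the kernel and sum: 11·1 + 15·1.

12 26 24
19 19 16
11 21 25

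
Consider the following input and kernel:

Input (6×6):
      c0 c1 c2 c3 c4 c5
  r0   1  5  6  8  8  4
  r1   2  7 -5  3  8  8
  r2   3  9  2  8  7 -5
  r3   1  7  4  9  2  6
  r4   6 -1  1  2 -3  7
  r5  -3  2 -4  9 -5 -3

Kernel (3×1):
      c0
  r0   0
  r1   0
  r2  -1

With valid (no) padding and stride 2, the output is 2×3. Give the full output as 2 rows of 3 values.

Output[0,0]: The receptive field on the input at this output position is [1 / 2 / 3]. Elementwise product with the kernel and sum: 3·-1.
Output[0,1]: The receptive field on the input at this output position is [6 / -5 / 2]. Elementwise product with the kernel and sum: 2·-1.

-3 -2 -7
-6 -1 3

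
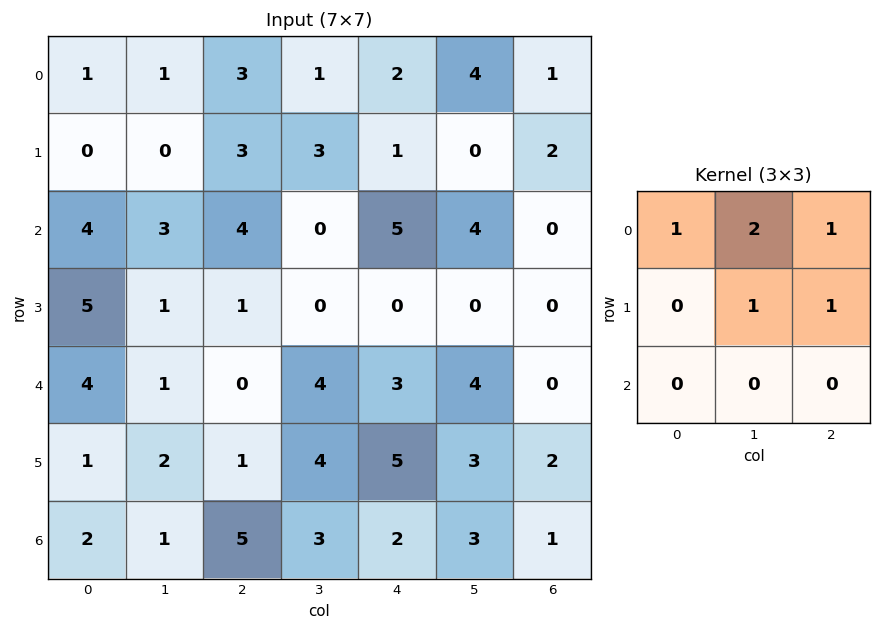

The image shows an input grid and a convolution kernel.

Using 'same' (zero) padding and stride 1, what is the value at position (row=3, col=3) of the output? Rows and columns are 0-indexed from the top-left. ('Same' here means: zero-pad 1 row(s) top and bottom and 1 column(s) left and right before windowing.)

9

The receptive field on the zero-padded input at this output position is [4 0 5 / 1 0 0 / 0 4 3]. Elementwise product with the kernel and sum: 4·1 + 0·2 + 5·1 + 0·1 + 0·1.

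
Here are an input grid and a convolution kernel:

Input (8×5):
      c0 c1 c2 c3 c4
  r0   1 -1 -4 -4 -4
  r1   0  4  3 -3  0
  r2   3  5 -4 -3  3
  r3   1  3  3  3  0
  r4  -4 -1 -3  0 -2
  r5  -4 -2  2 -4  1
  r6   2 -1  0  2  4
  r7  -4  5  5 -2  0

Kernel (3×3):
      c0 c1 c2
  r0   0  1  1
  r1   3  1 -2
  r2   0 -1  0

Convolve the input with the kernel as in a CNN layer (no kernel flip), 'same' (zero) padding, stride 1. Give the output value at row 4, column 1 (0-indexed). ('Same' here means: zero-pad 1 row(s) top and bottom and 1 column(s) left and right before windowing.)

1

The receptive field on the zero-padded input at this output position is [1 3 3 / -4 -1 -3 / -4 -2 2]. Elementwise product with the kernel and sum: 3·1 + 3·1 + -4·3 + -1·1 + -3·-2 + -2·-1.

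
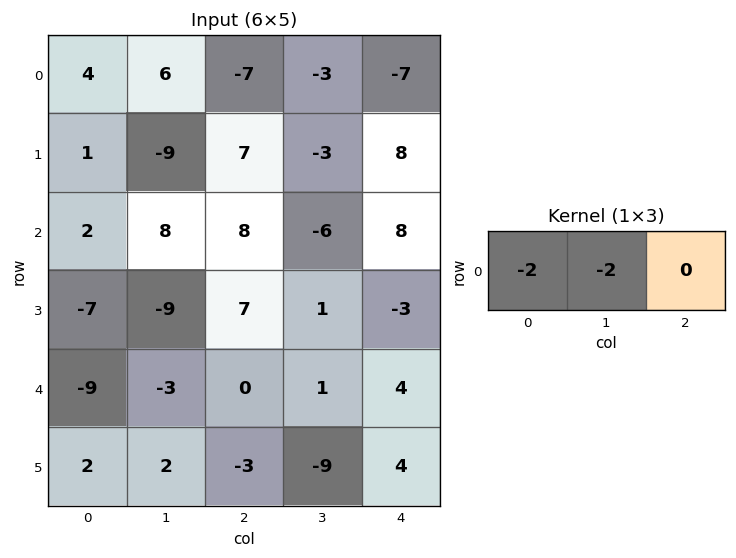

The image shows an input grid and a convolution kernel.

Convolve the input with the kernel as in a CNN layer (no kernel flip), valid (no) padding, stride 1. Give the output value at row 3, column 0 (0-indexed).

32

The receptive field on the input at this output position is [-7 -9 7]. Elementwise product with the kernel and sum: -7·-2 + -9·-2.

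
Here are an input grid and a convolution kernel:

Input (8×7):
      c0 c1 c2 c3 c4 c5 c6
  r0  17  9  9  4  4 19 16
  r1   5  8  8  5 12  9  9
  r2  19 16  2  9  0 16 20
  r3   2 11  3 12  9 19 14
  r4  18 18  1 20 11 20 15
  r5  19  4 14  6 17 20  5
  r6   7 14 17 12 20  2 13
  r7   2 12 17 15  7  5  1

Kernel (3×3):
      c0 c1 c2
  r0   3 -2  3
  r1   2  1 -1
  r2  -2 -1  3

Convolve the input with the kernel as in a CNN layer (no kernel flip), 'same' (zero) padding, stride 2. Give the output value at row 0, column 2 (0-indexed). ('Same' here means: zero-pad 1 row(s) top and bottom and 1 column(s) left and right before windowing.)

The receptive field on the zero-padded input at this output position is [0 0 0 / 4 4 19 / 5 12 9]. Elementwise product with the kernel and sum: 0·3 + 0·-2 + 0·3 + 4·2 + 4·1 + 19·-1 + 5·-2 + 12·-1 + 9·3.

-2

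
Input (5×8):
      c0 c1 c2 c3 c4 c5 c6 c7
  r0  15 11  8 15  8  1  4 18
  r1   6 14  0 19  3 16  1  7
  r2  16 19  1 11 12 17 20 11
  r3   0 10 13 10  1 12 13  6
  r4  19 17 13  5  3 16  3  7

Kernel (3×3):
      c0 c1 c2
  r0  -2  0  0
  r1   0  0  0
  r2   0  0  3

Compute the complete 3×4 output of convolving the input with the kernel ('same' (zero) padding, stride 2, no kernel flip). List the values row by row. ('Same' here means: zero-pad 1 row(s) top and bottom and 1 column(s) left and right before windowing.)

Output[0,0]: The receptive field on the zero-padded input at this output position is [0 0 0 / 0 15 11 / 0 6 14]. Elementwise product with the kernel and sum: 0·-2 + 14·3.
Output[0,1]: The receptive field on the zero-padded input at this output position is [0 0 0 / 11 8 15 / 14 0 19]. Elementwise product with the kernel and sum: 0·-2 + 19·3.

42 57 48 21
30 2 -2 -14
0 -20 -20 -24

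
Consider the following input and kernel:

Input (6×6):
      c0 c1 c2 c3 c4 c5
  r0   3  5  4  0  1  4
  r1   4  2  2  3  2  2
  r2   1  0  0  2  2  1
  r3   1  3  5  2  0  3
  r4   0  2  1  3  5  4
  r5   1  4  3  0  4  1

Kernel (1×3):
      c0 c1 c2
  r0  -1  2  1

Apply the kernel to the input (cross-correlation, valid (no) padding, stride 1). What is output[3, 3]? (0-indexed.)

1

The receptive field on the input at this output position is [2 0 3]. Elementwise product with the kernel and sum: 2·-1 + 0·2 + 3·1.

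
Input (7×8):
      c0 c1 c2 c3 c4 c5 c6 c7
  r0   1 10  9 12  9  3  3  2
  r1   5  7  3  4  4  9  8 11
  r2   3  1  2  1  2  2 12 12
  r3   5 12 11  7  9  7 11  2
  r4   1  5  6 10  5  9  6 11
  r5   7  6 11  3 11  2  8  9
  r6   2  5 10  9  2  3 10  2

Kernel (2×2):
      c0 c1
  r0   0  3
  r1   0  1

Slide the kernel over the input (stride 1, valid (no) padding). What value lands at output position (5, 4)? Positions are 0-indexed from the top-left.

The receptive field on the input at this output position is [11 2 / 2 3]. Elementwise product with the kernel and sum: 2·3 + 3·1.

9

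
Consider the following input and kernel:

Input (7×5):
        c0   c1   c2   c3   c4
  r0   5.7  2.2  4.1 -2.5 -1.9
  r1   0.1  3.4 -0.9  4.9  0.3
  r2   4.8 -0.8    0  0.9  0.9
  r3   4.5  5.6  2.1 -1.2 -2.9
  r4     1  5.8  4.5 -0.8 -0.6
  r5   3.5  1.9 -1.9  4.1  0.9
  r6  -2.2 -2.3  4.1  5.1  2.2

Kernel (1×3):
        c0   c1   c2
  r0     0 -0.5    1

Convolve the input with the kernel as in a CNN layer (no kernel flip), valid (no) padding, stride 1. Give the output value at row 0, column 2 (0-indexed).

The receptive field on the input at this output position is [4.1 -2.5 -1.9]. Elementwise product with the kernel and sum: -2.5·-0.5 + -1.9·1.

-0.65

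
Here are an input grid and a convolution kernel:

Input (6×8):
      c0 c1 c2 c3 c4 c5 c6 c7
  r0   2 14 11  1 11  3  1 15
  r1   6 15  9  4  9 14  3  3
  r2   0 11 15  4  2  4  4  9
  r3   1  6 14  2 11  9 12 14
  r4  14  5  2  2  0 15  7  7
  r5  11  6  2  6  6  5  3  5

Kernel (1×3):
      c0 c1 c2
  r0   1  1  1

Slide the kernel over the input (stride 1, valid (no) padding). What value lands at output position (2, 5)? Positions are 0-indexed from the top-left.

17

The receptive field on the input at this output position is [4 4 9]. Elementwise product with the kernel and sum: 4·1 + 4·1 + 9·1.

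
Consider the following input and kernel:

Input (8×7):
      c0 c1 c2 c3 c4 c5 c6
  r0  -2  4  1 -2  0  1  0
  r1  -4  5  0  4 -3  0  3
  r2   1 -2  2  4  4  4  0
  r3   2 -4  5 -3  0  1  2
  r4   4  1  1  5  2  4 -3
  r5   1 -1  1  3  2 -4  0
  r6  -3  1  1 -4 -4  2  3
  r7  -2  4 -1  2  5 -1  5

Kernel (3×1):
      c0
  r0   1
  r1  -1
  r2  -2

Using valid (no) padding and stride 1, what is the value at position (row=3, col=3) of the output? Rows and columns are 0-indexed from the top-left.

-14

The receptive field on the input at this output position is [-3 / 5 / 3]. Elementwise product with the kernel and sum: -3·1 + 5·-1 + 3·-2.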